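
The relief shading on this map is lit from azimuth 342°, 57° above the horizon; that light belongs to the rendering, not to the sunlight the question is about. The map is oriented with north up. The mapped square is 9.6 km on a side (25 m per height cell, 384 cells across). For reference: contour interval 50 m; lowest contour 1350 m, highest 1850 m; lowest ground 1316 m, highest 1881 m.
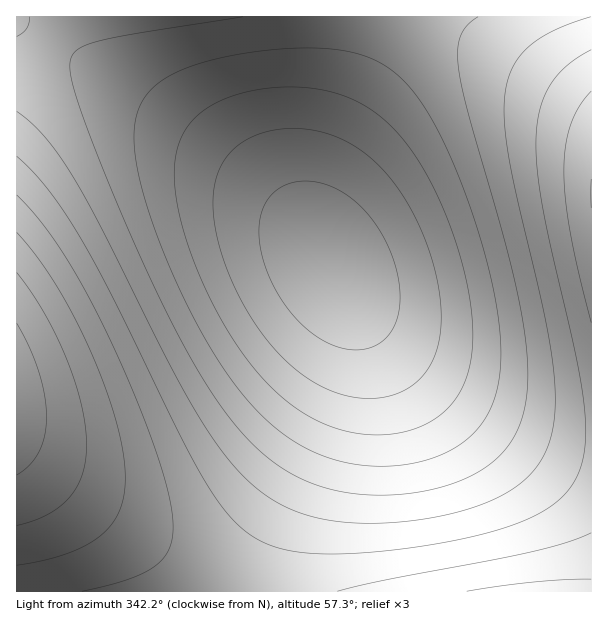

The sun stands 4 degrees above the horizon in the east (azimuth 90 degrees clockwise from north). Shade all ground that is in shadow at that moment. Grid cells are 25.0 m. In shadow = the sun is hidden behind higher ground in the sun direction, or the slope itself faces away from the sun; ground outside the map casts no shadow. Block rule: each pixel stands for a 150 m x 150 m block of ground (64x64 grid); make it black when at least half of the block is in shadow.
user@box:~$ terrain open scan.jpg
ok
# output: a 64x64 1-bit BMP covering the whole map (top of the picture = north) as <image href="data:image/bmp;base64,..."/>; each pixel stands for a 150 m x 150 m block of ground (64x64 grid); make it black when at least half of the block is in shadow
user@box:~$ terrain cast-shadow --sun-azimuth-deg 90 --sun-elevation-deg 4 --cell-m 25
<image width="64" height="64" href="data:image/bmp;base64,Qk0+AgAAAAAAAD4AAAAoAAAAQAAAAEAAAAABAAEAAAAAAAACAAATCwAAEwsAAAIAAAAAAAAA////AAAAAAAAAAAAAAAAAAAAAAAAAAAAAAAAAAAAAAAAAAAAAAAAAAAAAAAAAAAAAAAAAAAAAAAAAAAAAAAAAAAAAAAAAAAAAAAAAAAAAAAAAAAAAAAAAAAAAAAAAAAAAAAAAAAAAAAAAAAAAAAAAAAAAAAAAAAAAAAAAAAAAf8AAAAAAAAf/wAAAAAAAf//AAAAAAAH//8AAAAAAB///wAAAAAAP///AAAAAAD///8AAAAAAf///wAAAAAD////AAAAAA////8AAAAAH////wAAAAA/////AAAAAD////8AAAAAf////wAAAAD/////AAAAAf////8AAAAB/////wAAAAP/////AAAAB/////8AAAAH/////wAAAA//////AAAAD/////8AAAAP/////wAAAB//////AAAAH/////8AAAAf/////wAAAD//////AAAAP/////8AAAA//////wAAAD//////AAAAH/////8AAAAf/////wAAAB//////AAAAD/////8AAAAH/////wAAAAP/////AAAAAf////8AAAAA/////wAAAAA/////AAAAAAf///8AAAAAAH///gAAAAAAA//4AAAAAAAAAAAAAAAAAAAAAAAAAAAAAAAAAAAAAAAAAAAAAAAAAAAAAAAAAAAAAAAAAAAAAAAAAAAAAAAAAAAAAA=="/>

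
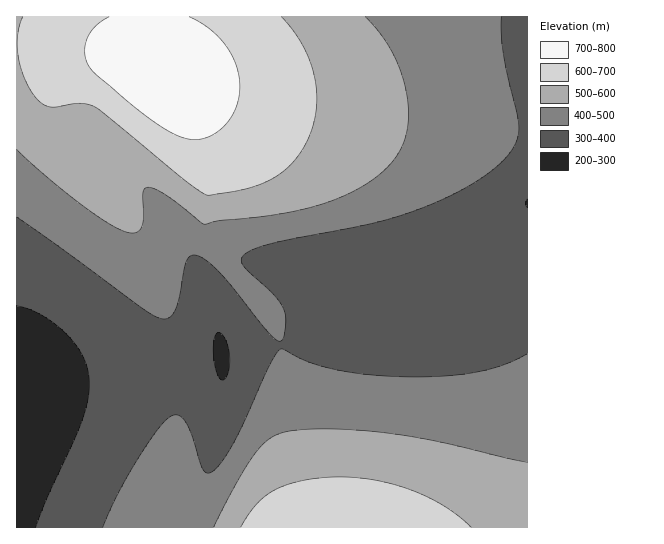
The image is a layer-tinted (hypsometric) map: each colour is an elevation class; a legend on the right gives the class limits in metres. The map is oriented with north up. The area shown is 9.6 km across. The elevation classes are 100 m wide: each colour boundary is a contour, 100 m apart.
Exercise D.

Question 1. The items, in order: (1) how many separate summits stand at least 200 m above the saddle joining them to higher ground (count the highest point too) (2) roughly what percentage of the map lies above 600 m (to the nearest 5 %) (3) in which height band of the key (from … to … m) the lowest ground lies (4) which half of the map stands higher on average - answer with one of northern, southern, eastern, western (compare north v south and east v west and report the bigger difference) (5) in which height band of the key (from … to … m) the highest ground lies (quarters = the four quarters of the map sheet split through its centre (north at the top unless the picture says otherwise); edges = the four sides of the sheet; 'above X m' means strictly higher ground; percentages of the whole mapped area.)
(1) There are 2 summits with 200 m or more of prominence.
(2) Roughly 20 % of the ground is higher than 600 m.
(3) Between 200 and 300 m: that is the band holding the lowest ground.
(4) On average the northern half of the map is the higher ground.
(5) The highest ground lies in the 700–800 m band.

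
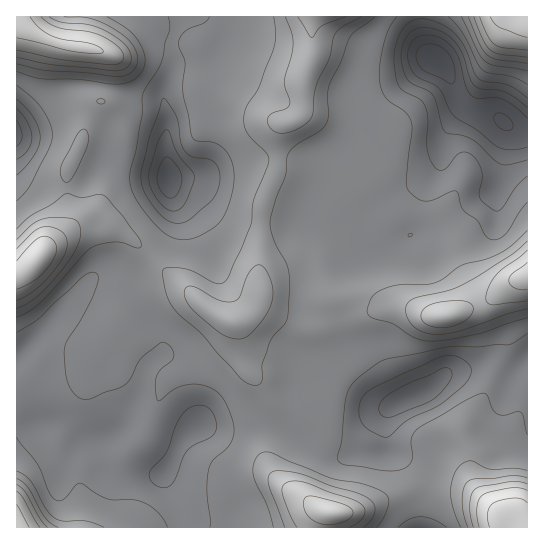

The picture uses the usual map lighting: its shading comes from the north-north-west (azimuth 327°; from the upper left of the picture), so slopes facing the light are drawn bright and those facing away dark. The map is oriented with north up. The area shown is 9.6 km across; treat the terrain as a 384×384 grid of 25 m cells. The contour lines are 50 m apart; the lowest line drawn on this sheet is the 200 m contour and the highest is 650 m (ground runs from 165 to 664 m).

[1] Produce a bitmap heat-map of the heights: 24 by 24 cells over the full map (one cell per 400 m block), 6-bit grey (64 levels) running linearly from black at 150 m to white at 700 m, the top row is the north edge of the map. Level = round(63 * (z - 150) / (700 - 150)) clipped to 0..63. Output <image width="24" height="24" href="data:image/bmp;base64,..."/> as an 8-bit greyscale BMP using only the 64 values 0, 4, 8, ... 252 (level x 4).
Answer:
<image width="24" height="24" href="data:image/bmp;base64,Qk12BgAAAAAAADYEAAAoAAAAGAAAABgAAAABAAgAAAAAAEACAAATCwAAEwsAAAABAAAAAAAAAAAAAAEBAQACAgIAAwMDAAQEBAAFBQUABgYGAAcHBwAICAgACQkJAAoKCgALCwsADAwMAA0NDQAODg4ADw8PABAQEAAREREAEhISABMTEwAUFBQAFRUVABYWFgAXFxcAGBgYABkZGQAaGhoAGxsbABwcHAAdHR0AHh4eAB8fHwAgICAAISEhACIiIgAjIyMAJCQkACUlJQAmJiYAJycnACgoKAApKSkAKioqACsrKwAsLCwALS0tAC4uLgAvLy8AMDAwADExMQAyMjIAMzMzADQ0NAA1NTUANjY2ADc3NwA4ODgAOTk5ADo6OgA7OzsAPDw8AD09PQA+Pj4APz8/AEBAQABBQUEAQkJCAENDQwBEREQARUVFAEZGRgBHR0cASEhIAElJSQBKSkoAS0tLAExMTABNTU0ATk5OAE9PTwBQUFAAUVFRAFJSUgBTU1MAVFRUAFVVVQBWVlYAV1dXAFhYWABZWVkAWlpaAFtbWwBcXFwAXV1dAF5eXgBfX18AYGBgAGFhYQBiYmIAY2NjAGRkZABlZWUAZmZmAGdnZwBoaGgAaWlpAGpqagBra2sAbGxsAG1tbQBubm4Ab29vAHBwcABxcXEAcnJyAHNzcwB0dHQAdXV1AHZ2dgB3d3cAeHh4AHl5eQB6enoAe3t7AHx8fAB9fX0Afn5+AH9/fwCAgIAAgYGBAIKCggCDg4MAhISEAIWFhQCGhoYAh4eHAIiIiACJiYkAioqKAIuLiwCMjIwAjY2NAI6OjgCPj48AkJCQAJGRkQCSkpIAk5OTAJSUlACVlZUAlpaWAJeXlwCYmJgAmZmZAJqamgCbm5sAnJycAJ2dnQCenp4An5+fAKCgoAChoaEAoqKiAKOjowCkpKQApaWlAKampgCnp6cAqKioAKmpqQCqqqoAq6urAKysrACtra0Arq6uAK+vrwCwsLAAsbGxALKysgCzs7MAtLS0ALW1tQC2trYAt7e3ALi4uAC5ubkAurq6ALu7uwC8vLwAvb29AL6+vgC/v78AwMDAAMHBwQDCwsIAw8PDAMTExADFxcUAxsbGAMfHxwDIyMgAycnJAMrKygDLy8sAzMzMAM3NzQDOzs4Az8/PANDQ0ADR0dEA0tLSANPT0wDU1NQA1dXVANbW1gDX19cA2NjYANnZ2QDa2toA29vbANzc3ADd3d0A3t7eAN/f3wDg4OAA4eHhAOLi4gDj4+MA5OTkAOXl5QDm5uYA5+fnAOjo6ADp6ekA6urqAOvr6wDs7OwA7e3tAO7u7gDv7+8A8PDwAPHx8QDy8vIA8/PzAPT09AD19fUA9vb2APf39wD4+PgA+fn5APr6+gD7+/sA/Pz8AP39/QD+/v4A////ANychIR8eHRscHR4gKTI2MyohHR0hMTo7Lh8dHRwcGhkcHR4iLTIxLSciHx8kLzY3IhwcHBsaFxcbHR8lKigjIB8eHh8iJiYnHRwbGhobGRYZHB8iIR8eHBoYHB4gIh8eGxoaGRkbHBcVGB0eHh4eHBcWGx4gIB4dGxobGxsbHBkWGR4fHx4eHBQQExgdHh0cGxscHR0cHBwcHSAhHx4eHRgTDw8VGxwbGhsdHR0dHB0eICMiIB4eHh0bGBQTGBsaGRsdHh4dHR0fJCYkIB8fHh4eHx8dHR0bHRscHR4eHR8kKisnIyEhICEiJy0tKCQhKB8cHR4eHyQpKSkpJCEiIiIkKS0vLS0sNCofHR0eISUmIycpJCEhICAhIiMmKS80NjUoHx4gIiEfHyQnIyAfHh4eHh8hIiYvLjQsJSMiIB0dHiEkIR8eHh0dHR4fHh0jIygoJiQhGxUYHCAjIB4eHh4eHR4eHBkdHSEjIyEdEg0UGR8jIR4eHh4dHRwdGRUZGiAiIB8bDgoSFx4iIh8eHh4eHBkaGRMVEx0iIR4cERAYGh8iIyAeHh4eHBYWFg8ODxsgIh8eFRUdHiElKCUhHh4eHBURDggHFR0gIiEeGBgeHyEmKCkkHx4dGxQLCQcLHR8gIiIfGhoeHyAjJyokHx4bFQ8IDhEWJikrLS4oHhwdHh8iJysnIB4ZDAQGFyAjNTg5OTUpHh0dHR4gJSwqIh4aCwUNITAzOjUxLyggHhwdHR4gJS0tJyEdFRMaKzg6A=="/>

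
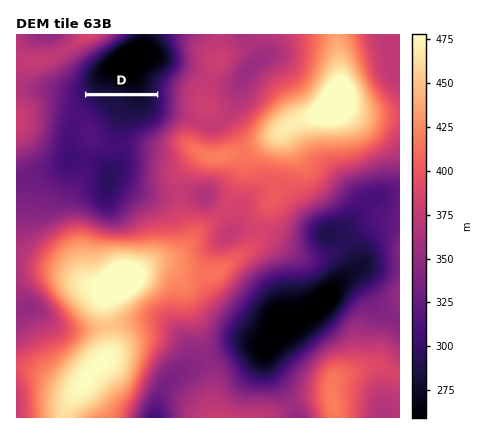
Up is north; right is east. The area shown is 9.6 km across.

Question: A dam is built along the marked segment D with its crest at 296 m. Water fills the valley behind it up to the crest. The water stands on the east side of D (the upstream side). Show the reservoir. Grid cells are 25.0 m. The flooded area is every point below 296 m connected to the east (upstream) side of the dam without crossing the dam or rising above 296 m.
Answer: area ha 92.1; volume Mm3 6.8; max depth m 19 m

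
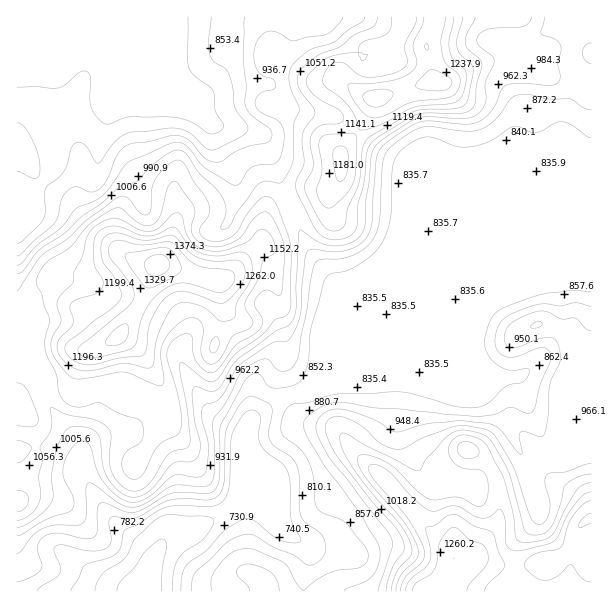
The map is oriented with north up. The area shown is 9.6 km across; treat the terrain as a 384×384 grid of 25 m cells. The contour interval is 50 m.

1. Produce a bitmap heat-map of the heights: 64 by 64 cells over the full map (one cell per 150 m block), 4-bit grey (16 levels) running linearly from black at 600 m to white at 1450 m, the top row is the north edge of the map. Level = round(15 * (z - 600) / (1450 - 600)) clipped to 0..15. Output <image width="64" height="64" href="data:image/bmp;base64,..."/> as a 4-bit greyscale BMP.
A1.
<image width="64" height="64" href="data:image/bmp;base64,Qk12CAAAAAAAAHYAAAAoAAAAQAAAAEAAAAABAAQAAAAAAAAIAAATCwAAEwsAABAAAAAAAAAAAAAAABEREQAiIiIAMzMzAERERABVVVUAZmZmAHd3dwCIiIgAmZmZAKqqqgC7u7sAzMzMAN3d3QDu7u4A////AERDMzIiERABEjREVVVWZVRFVVVWaJvMzMy7uqqqqqqrVEQzMiIREAESM0RVVWZVVERVVVVnmrzMzMu7qqu7urtVREMzIiERERIzRFVVVVVEREREVWeJq7zMzLu6u7u7u1VUQzMzIhERESM0RVVVVEQzRERFVniavMzMu6q7u7u7VUQzMzMzIRERIiNERVREMzNEREVWd5q8zMy7qqq7u7tlREREREMhERESIjRERDMzM0RERVZ4mrzMy7qpmZqru2ZVRFVUQyIRERESIzMzMiMzRERVZniqu8y7uqmIiau7d2ZVVVQzMyERERIiMzIiM0RERVZniau7u7qqqYd4m7uId2ZlVEREMiIiIiIiIiIzRERVVniaqqq6qqqph3eau5mHdmZURVVUMzMzIiIiIjREVVVniaqqmqqZmph3d4mrmYd3ZVVWd2VEREQyIiIiNERVVmeaqpmZmZiZmHd3iaqZh3ZlVWeIh2VVVUMiIiIzRVVWeKqpmIiIiJmYd3eImYiHdmVWeJmIdmZmQyIiIjRFVWeJqqmIiIiImZd3d4iIiId2ZmeJmZh3Z2ZTIiIiNEVWeJqqmIiIiZmZh2Z3d3iIiHZmZ4mZmYd3dlMiIiM0RWd4mZmIiIiZmZmHZnZnd4iIdmZniZmZiIh2UyIiM0RVZ4iYiHeIiJqqmHZmZmZ3iIh3ZmeImZmYiHZTIiNERVZ4iIh3d3eImqmHZmZmZ3eIiHd3d4iZmZmYdlMiI0RVVniId3Zmd3eJmIdmZmZ3d5mYh3d4iJmZmZhmVDIjRFVmeId3ZmZmZ3d3ZmZmZnZmmZiIiIiZmZmZl2ZUMiNEVVZ3d2ZmZmZmZlVVZlVmZmapmIiZmZmZmZmXZmVDM0RFVWZmVVVVVVVURFVVVWZmZpmIiZmZmZmZmYd2ZUQ0REREVVVVVVVURERERVVVZnZmmYiZmZmZmZqph3d2VEREREREREREREREREREVVVmd2aYiJmqmZmaqqmHiIdURFVURERERERERERERERERVZ3ZoiImqqqqqqqqYiJl2VVVVVERERERERERERERERFVnd2iImrvMy7u7qYiJqYdlVWZURERERERERERERFVVVVZ3aIiavM3czMupiJqqmHZmZlREREREREREREREVmVVVnd4iJq8zd3dzLmYmquph3ZmVEREREREREREREVWZmZmd3iImrvM3d3MupmZq6qZh3ZVRERERERERERERVZ3dmZ3aIiaq7zN3dy6qZqqqqmYd2VEREREREREREREVnd3dmZoiJmru8zd3Luqqqu6qZiHZURERERERERERERVZndmZmiImqu7u8zcy7qqu7upiIhlREREREREREREREVVZmZmWImaq7u7vN3Lu7vMy6mJmHVURERERERERERERERVVVVYiZmqqru83dzMzMzMqZmYdVREREREREREREREREREREiJmaqqu8ze7dzd3dy6mZh1VERERERERERERERERERER4mZqqq7zd7u7d3d3LqpmHZVRERERERERERERERERERGeJmaqrzd7v7tzMzMuqmYdlVVVEREREREREREREREREVniZmqzN3e7tzLqru6qph2ZmZVRERERERERERERERERVZ4iarM3czd3KmZmqqqmHZ3d2ZUREREREREREREREREVWeImrzMu7vLmIeImqqYd4iIh2VERERERERERERERERFVneKq7qpmrqYd3iZqYd3iZmHZURERERERERERERERERVZ3iaqYiZqpiHd4mZh3iZmYdlRERERERERERERERERFVmd4mYiImZmId3iJiHeJqph2VUREREREREREREREREVWZmeIiIiZmYh3d4iHeJqqmXZVRERERERERERERERERFVVVneHiJmYiHdneId4mqqphlVEREREREREREREREREVVVVZ3d4mZiHdmZ3d3iaqqqHVURERERERERERERERERFVVVWd3iJiHZmZmd3eJmruodVRERERERERERERERVRERVVVZmd4iHZlZmZmZ4iau6l2VERERERERERERERFVERFVEVWZnd3dVVWZmZniJq7qXZUREREREREREREREVURERERFVmZndlRFVVVmeJqruphlVERERERERERERERURERERERVVVZVRERFVVZ4maqqmYdlVEVVVVRERERERFRERERERERERERDNERVVniJmZqqmHZVVVZlVURFRERFREREREQ0REREQzNERVZmd4iZmqqqmHd3d3ZlVVVVRVVEREREQzMzMzMzM0RFZnd3iImau7uqmZmYh2ZVVVVVVUREREQzMzMzMzMzRFVnd3eJmau8y7u6qqmIdlVVVVVWRERERDMzMzMzMzNEVWZmeJmaq7zMu7u7uph2ZlVmZWYzMzREMzMzMzMzNERVZmZ4maqru7u7vMy6mHZmZmZmZjMzM0QzMzMzMzRERFVmZ3iZqqqpmqu7y7qYd2d3d2ZmMzMzMzMzMzMzNERFVWd3eImaqZmZmru7qph3d3d2ZmYzMzMzMzMzMzM0RFVVZ3d3eJmZmZmau7upiHd3d3dmZjMzMzMzMzMzMzREVVVnd2d3eImZmZq7upiHdmZ3d2ZmMzMzMzMzMzMzNERVVWZmZmZniJmZmru6mId2ZmZmZmYzMzMzMzMzMzM0RFVVZmZmZmZ3iImZq7uph3d3dmZmZjMzMzMzMzMzMzREVVVmZmZmZmd4iZmru6mIiIh3ZmZm"/>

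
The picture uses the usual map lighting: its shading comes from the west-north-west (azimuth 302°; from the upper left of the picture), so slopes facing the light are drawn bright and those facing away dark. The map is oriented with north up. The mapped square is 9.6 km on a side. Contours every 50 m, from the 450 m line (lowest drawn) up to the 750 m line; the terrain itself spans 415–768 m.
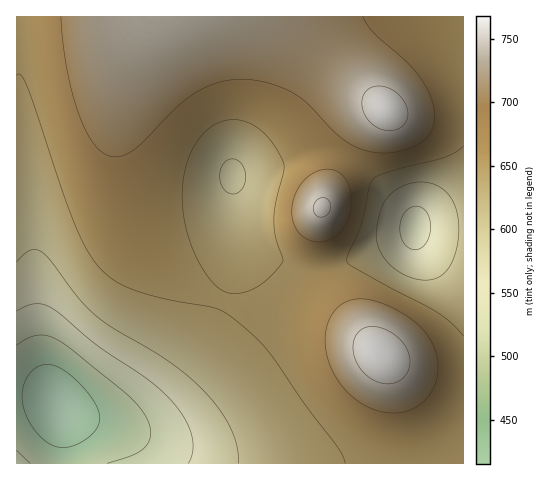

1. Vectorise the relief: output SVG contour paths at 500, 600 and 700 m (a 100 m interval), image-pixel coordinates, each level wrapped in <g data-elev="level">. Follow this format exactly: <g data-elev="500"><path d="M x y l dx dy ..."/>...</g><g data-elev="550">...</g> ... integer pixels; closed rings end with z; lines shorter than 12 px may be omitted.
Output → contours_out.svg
<g data-elev="500"><path d="M30 463l-13-13"/><path d="M17 345l10-6 9-4 10 0 10 4 15 10 49 40 21 20 6 9 3 9 1 8-3 9-5 5-8 5-28 9"/></g><g data-elev="600"><path d="M417 279l-17-6-13-11-8-14-3-16 5-23 8-13 8-7 8-4 9-3 10 0 15 4 12 11 6 17 2 21-5 22-9 15-6 5-6 2z"/><path d="M17 262l14-12 4-1 6 2 11 11 27 37 17 17 17 12 52 31 29 23 20 21 14 21 9 21 1 18"/><path d="M232 194l-4-1-5-5-3-12 3-12 5-4 4-1 5 1 5 4 4 12-1 7-3 6-5 4z"/></g><g data-elev="700"><path d="M383 412l13 1 11-2 11-5 9-8 6-9 4-12 1-12-2-12-4-11-7-10-10-10-11-8-15-8-15-5-13-2-11 1-13 8-9 14-3 18 3 20 9 18 12 16 16 12z"/><path d="M315 242l12-1 10-6 8-10 5-12 1-14-2-14-7-10-9-5-13 0-12 6-9 11-6 14-1 14 4 13 8 9z"/><path d="M61 17l6 54 7 27 7 21 8 17 8 12 9 7 10 2 10-3 11-6 38-39 20-16 21-10 22-4 14 1 14 2 27 11 15 11 32 33 10 7 11 5 14 3 14 1 15-3 13-5 10-8 6-12 1-14-4-16-7-13-9-12-40-37-11-16"/></g>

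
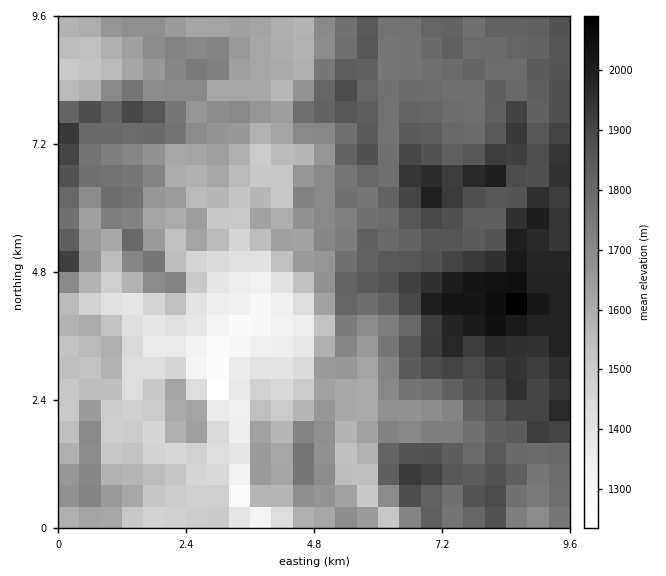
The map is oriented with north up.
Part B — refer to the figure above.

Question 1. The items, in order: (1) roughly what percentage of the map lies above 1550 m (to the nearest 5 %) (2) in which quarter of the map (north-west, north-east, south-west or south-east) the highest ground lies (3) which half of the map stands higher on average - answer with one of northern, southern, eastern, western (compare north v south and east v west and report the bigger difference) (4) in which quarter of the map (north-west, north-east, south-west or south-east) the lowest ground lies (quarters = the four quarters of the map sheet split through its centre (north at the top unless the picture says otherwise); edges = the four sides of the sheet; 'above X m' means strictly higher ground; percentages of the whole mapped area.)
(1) About 80 % of the map lies above 1550 m.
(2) Look to the south-east quarter for the highest ground.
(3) The eastern half stands higher on average than the western half.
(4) The lowest point lies in the south-west quarter of the map.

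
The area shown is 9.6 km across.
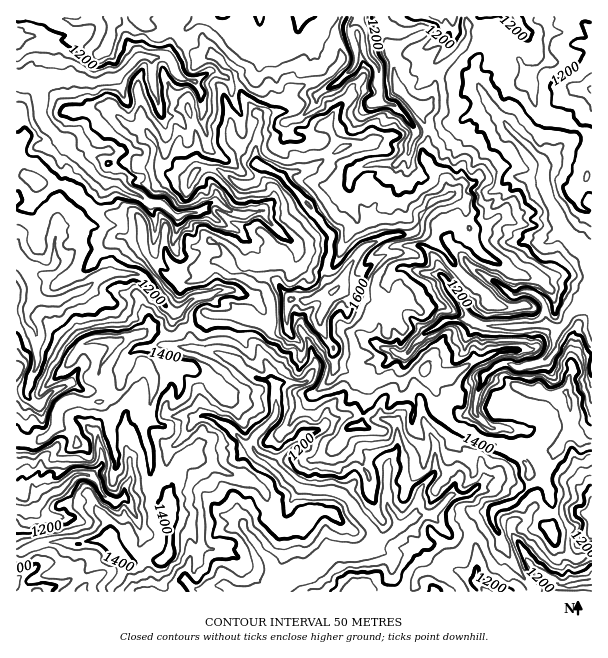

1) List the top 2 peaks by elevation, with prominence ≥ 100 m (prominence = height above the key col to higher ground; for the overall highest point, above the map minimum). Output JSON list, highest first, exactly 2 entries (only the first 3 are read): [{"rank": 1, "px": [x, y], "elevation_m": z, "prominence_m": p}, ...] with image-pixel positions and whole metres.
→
[{"rank": 1, "px": [333, 291], "elevation_m": 1758, "prominence_m": 687}, {"rank": 2, "px": [117, 341], "elevation_m": 1518, "prominence_m": 147}]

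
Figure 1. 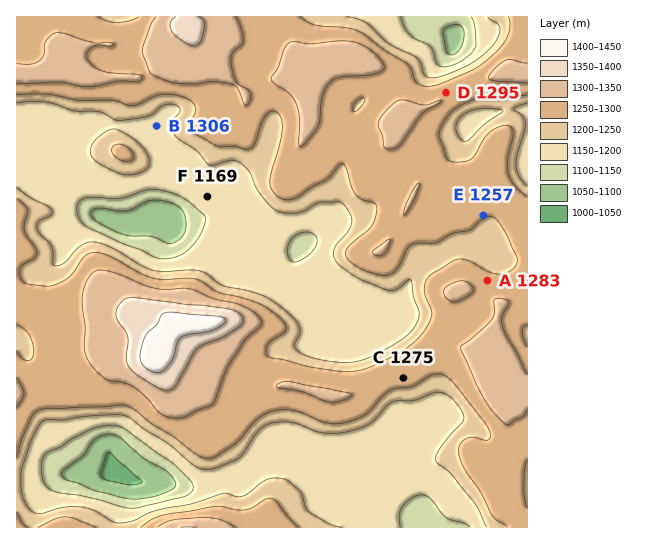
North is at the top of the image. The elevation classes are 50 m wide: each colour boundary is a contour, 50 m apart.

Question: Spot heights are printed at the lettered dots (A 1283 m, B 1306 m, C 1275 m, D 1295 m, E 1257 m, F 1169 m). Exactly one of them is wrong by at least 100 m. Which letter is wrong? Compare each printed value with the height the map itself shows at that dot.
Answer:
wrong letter B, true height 1181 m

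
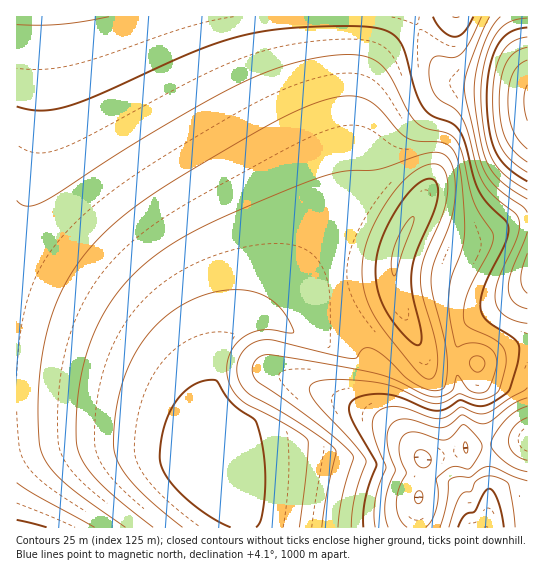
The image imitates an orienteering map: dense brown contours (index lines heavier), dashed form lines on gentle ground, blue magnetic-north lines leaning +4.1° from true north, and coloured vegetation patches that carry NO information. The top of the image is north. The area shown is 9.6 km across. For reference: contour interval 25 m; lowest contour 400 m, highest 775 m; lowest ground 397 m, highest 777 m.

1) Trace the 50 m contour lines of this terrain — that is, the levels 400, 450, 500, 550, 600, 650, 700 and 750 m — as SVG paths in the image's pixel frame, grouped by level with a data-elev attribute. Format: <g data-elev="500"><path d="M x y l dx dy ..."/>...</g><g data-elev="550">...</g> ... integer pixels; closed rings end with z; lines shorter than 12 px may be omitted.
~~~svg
<g data-elev="400"><path d="M527 121l-3-20 1-9 2-7"/></g><g data-elev="450"><path d="M527 162l-13-11-8-12-5-17-2-21 2-22 5-16 9-10 12-6"/></g><g data-elev="500"><path d="M527 181l-20-14-12-16-6-21-2-32 3-31 8-22 5-8 7-5 8-3 9-2"/></g><g data-elev="550"><path d="M407 527l-8-9-3-12 2-16 8-17-7-20 0-8 3-7 4-4 8-2 25 8 7 0 7-4 9-11 3 0 15 16 2 5-1 4-11 18-19-1-14 11 1 16-1 12-4 12-7 9"/><path d="M527 472l-11-3-10-6-11-10-4-8 4-11 11-15 10-8 11-5"/><path d="M527 293l-5-6-1-9 2-11 4-14"/><path d="M527 199l-24-16-13-14-7-19-7-35-2-26 4-24 10-31 6-10 6-7"/></g><g data-elev="600"><path d="M375 527l-1-13 1-15 11-32-9-22-4-15 0-11 5-8 8-4 12 0 11 2 21 8 9 2 8-3 12-8 3-1 13 6 8 1 10-4 34-22"/><path d="M515 527l-3-24-4-20-9-5-10-2-11 4-4 3-3 8-6 1-4 3-6 11-6 21"/><path d="M527 323l-13-3-10-5-6-7-3-9 1-9 2-11 20-45 2-9-2-7-3-5-21-17-9-11-7-15-9-35-6-15-8-11-19-12-4-8-3-10 0-13 4-8 5-2 16 1 7-3 9-13 11-24"/><path d="M109 17l-48 7-44 1"/></g><g data-elev="650"><path d="M351 527l4-30 11-36-13-19-39-41-4-10 1-6 6-3 10-2 35 1 29 5 32 14 10 3 10-1 16-8 15 5 8 0 9-3 7-5 8-29-1-11-5-8-10-6-21-10-5-6 0-12 3-15 23-44 3-13-1-6-13-18-6-12-13-54-5-8-5-4-24-7-11-7-8-11-17-33-8-11-7-5-9-4-23-2-34 4-38 11-37 17-50 27-59 35-80 52-10 4-8 1-5-1-5-5"/><path d="M17 483l19 12 59 32"/></g><g data-elev="700"><path d="M322 527l3-26 11-47 0-4-9-8-24-16-56-33-5-7-4-8-1-9 1-8 4-8 6-7 7-4 10-2 10 1 76 17 5 0 6-8 7-2 13 6 23 23 11 8 15 5 7 0 5-2 4-13 0-21-3-17-11-43-2-16 3-16 17-44 3-15 1-16-1-13-3-11-4-6-6-4-8-1-10 2-45 15-31 2-18 4-30 10-60 25-42 20-32 19-27 21-21 23-19 31-13 37-8 41 0 43 6 17 13 17 22 20 35 28"/><path d="M475 371l5 0 4-5 0-5-5-5-6 1-3 4 0 5z"/></g><g data-elev="750"><path d="M256 527l4-5 2-7 3-33-2-31-6-26-3-6-15-9-8-8-14-21-11-1-9 3-10 6-8 8-6 10-10 24-3 16 0 14 7 16 16 18 23 19 25 13"/><path d="M415 345l3 0 3-2 1-8-10-42 0-20 4-20 17-38 4-16 0-14-3-5-4-1-7 1-8 6-18 23-15 29-6 25 1 23 6 20 15 22 11 12z"/></g>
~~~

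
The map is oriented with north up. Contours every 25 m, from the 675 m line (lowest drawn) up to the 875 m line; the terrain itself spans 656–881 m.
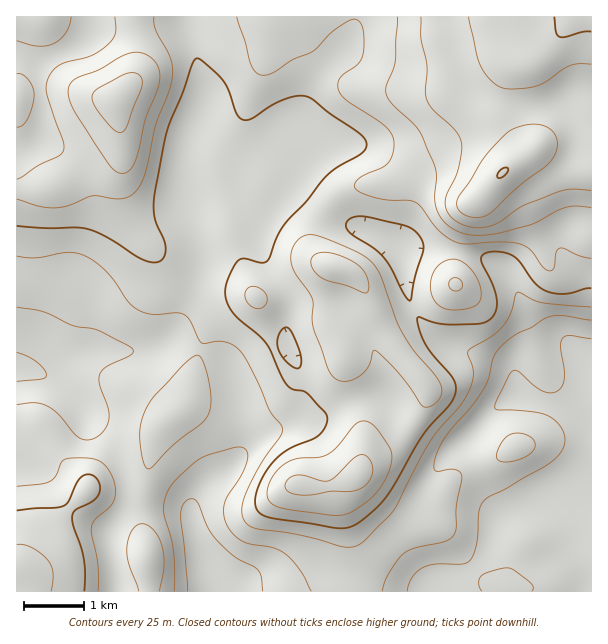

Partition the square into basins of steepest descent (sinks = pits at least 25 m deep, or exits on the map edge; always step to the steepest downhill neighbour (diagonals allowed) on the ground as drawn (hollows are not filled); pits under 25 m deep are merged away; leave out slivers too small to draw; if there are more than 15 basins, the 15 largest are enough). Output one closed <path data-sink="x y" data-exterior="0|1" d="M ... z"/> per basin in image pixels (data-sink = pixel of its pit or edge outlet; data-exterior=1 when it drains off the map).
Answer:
<path data-sink="587 591" data-exterior="1" d="M591 16l-575 1 0 172 26-1 21-6 47-32 8-9 2-11 2 13 0 54 4 12 14 27 17 19 19 17 21 8 43 9 16 8-23 10-15 11-8 9-11 24-6 21-3 23-4 10 11 1 22 8 35-2 13-4 15-10 10-11 1-8 9 1 18-4 16-9 8-9 2 2 3 23 11 30 4 25-3 32-7 8-9 4-5 9 3 18 13 46 1 37 235-1z"/><path data-sink="17 369" data-exterior="1" d="M120 130l-2 11-8 9-47 32-21 6-26 3 0 375 4 0 6 10 3 16 121-1-2-28-8-38 0-22 16-66 4-9 19-16 9-13 11-48 11-24 8-9 15-11 23-10-16-8-43-9-21-8-19-17-17-19-14-27-4-12 0-54z"/><path data-sink="216 591" data-exterior="1" d="M344 358l-8 9-16 9-26 4-5 12-13 11-9 5-22 6-26 0-22-8-12 0-25 22-9 24-11 51 0 22 6 27 4 40 206-1 0-36-13-46-3-18 2-5 12-8 7-8 3-32-4-25-8-20-6-33z"/>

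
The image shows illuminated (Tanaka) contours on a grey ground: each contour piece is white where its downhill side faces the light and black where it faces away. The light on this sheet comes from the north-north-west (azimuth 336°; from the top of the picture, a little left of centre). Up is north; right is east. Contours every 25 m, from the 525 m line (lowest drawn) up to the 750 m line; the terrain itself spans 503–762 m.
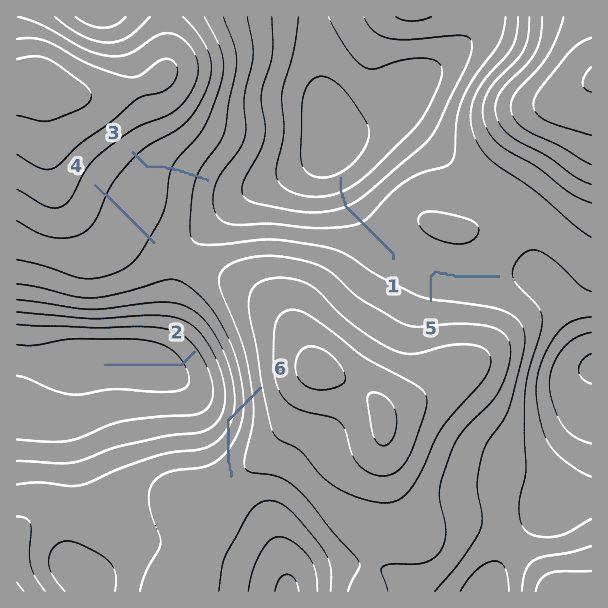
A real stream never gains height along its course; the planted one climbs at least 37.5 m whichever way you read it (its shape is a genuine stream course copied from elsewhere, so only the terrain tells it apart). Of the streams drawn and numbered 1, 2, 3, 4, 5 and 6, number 6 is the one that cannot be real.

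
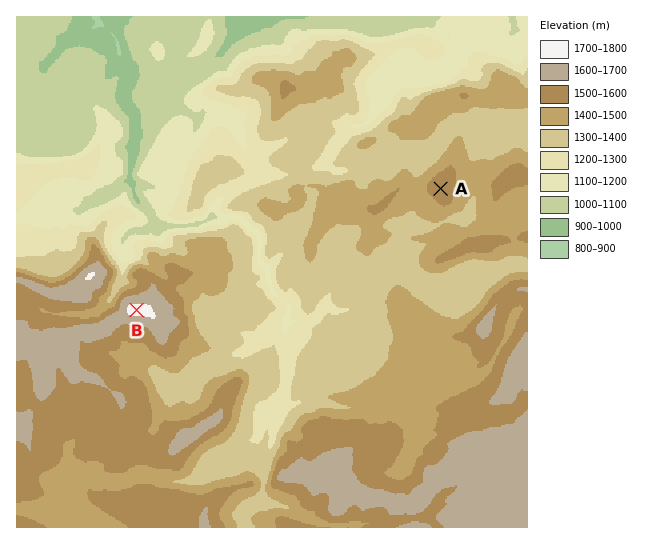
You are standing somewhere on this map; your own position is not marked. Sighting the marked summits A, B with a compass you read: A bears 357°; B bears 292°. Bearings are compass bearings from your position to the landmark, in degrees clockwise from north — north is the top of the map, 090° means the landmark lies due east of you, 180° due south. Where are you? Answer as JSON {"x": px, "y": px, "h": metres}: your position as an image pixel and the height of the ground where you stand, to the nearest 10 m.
{"x": 454, "y": 438, "h": 1600}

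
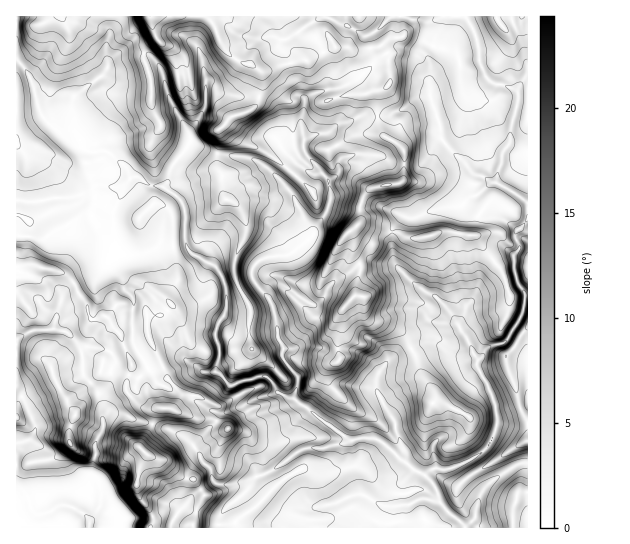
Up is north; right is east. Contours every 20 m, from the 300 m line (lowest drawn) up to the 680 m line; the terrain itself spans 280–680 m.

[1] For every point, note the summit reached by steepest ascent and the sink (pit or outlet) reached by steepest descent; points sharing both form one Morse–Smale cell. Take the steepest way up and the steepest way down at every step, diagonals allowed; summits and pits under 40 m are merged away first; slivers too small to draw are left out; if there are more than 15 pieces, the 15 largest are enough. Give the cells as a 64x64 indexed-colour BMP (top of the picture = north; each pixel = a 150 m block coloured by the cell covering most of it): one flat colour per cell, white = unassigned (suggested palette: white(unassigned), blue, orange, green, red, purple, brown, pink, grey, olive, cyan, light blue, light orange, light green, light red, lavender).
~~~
<image width="64" height="64" href="data:image/bmp;base64,Qk12CAAAAAAAAHYAAAAoAAAAQAAAAEAAAAABAAQAAAAAAAAIAAATCwAAEwsAABAAAAAAAAAA////ALR3HwAOf/8ALKAsACgn1gC9Z5QAS1aMAMJ34wB/f38AIr28AM++FwDox64AeLv/AIrfmACWmP8A1bDFAEzMzMzFVVVVUiIiIiERERERERERERERERERERGLu7u7RMzMzMRVVVVSIiIiIhERERERERERERERERERGIu7u7tEREzERFVVVVIiIiIiERERERERERERERERERGIiLu7u0RERERERVVVIiIiIiIhERERERERERERERERGIiIu7u7RERERERFVVIiIiIiIiIhEREREREREREREREYiIi7u7tERERERFVVUiIiIiIiIiEREREREREREREREYiIiIu7u0REREREVVVSIiIiIiIiIhEREREREREREREYiIiIiLu7RERERERVVVUiIiIiIiIiIhERERERERERF3d3iIiIiLtERERERFVVVSIiIiIiIiIiIhERERERERF3d3d3eIiIiEREREREVVVVIiIiIiIiIiIiIREREREREXd3d3d3iIiIRERERERVVVUiIiIiIiIiIiIiIiIRERERd3d3d3d4iIj/RERERFVVVSIiKZIiIiIiIiIiIiERERF3d3d3d3eIiP9ERERERVVVUpmZmSIiIiIiIiIiERERF3d3d3d3d4iI/0RERERFVV7pmZmZkiIiIiIiIhEREREXd3d3d3d3iIj/REREREXu7umZmZmSIiIiIiIhERERERd3d3d3d3eIiPRERERERV7pmZmZkiIiIiIiIhERERERd3d3d3d3d4iI9ERERERVVZmZmZmSIiIREiIRERERERd3d3d3d3d3iIhERERERFVVKZmZmZIiIRERERERERERF3d3d3d3d3iIiERERERFVVUpkiKZkiIREREREREREREXd3d3d3d3eIiIRERERFVVVSKSIiKSIRERERERERERERd3d3d3d3eIiIhEREREVVVVIiIiIiIhERERERERERERFnd3d3d3d4iIiERERERVVVUiIiIiIiERERERERERERZmZnd3d3dxiIiIRERERFVVVSIiIiIiIRERERFhEWZmZmZmZnd2ZmEYiIhERERFVVVSIiIiIiIhERERFmZmZmZmZmZmZmZmEREYiFVERFVVVVIiIiIiIiEREREWZmZmZmZmZmZmZmYRERGIVVVVVVVVIiIiIiIiIRERERZmZmZmZmZmZmZmYRERERhVVVVVUiIiIiIiIiIiERERZmZmZmZmZmZmZmZhERERGFVVVVVSIiIiIiIiIiIRERFmZmZmZmZmZmZmZhEREREYVVVVVSIiIiIiIiIiIhEREWZmM2ZmZmZmZmZhERERERFVVVVVIiIiIiIiIiIiERETZmMzNmZmZmZmYRERERERHVVVVVIiIiIiIiIiIiIRETMzMzM2ZmZmZmYREREREREdVVVVIiIiIiIiIiIiIhERMzMzMzM2ZmZmYRERERERER1VUiIiIiIiIiIiIiIhEREzMzMzMzNmZmYRERERERER3SIiIiIiIiIiIiIiIRERERMzMzMzMzMzMRERERERERHdIiIiIiIiIREiIiIRERERERETMzMzMzMxERERERERER0iIiIiIiIREREREREREREREREzMzMzMzERERERERERHSIiIiIiIhERERERERERERERERMzMzMzMREREREREREdIiIiIiIiEREREREREREREREREzMzMzMxERERERERER0iIiIiIiIRERERERERERERERERMzMzMzMRERERERERESIiIiIiIhERERERERERERERERETMzMzMzMzERERERERIiIiIiIiIRERERERERERERERERMzMzMzMzMzMxERERERERERIiIhEREREREREREREREREzMzMzMzMzMzMRERERERERERIiERERERERERERERERETMzMzMzMzMzMzMRERERERERERERERERERERERERERERMzMzMzMzMzMzMxERERERERERERERERERERERERERERETMzMzMzMzMzMRERERERERERERERERERERERERERERERMzMzMzMzMzMRERERERERERERERERERERERERERERERETMzMzMzMzMRERERERERERERERERERERERERERERERETMzMzMzMzMRERERERERERERERERERERERERERERERERMzMzMzMzMRERERERERERERERERERERERERERERERERMzMzMzMzMxERERERERERERERERERERERERERERERERETMzMzMzMzERERERERERERERERERERERERERERERERERERERMzMzMRERERERERERERERERERERERERERERERERERERERMzMRERERERERERERERERERERERERERERERERERERERERMxERERERERERERERERERERERERERERERERERERERERERERERERERERERERERERERERERERERERERERERERERERERERERqqERERERERERERERERERERERERERERERERERERERERqqqhERERERERERERERERERERERERERERERERERERERqqqqERERERERERERERERERERERERERERERERERERERGqqqoREREREREREREREREREREREREREREREREREREREaqqqhERERERERERERERERERERERERERERERERERERERqqqqERERERERERERERERERERERERERERERERERERERqqqqoRERERERERERERERERERERERERERERERERERERGqqqqhERERERERERERERERERERERERERERERERERERGqqqqq"/>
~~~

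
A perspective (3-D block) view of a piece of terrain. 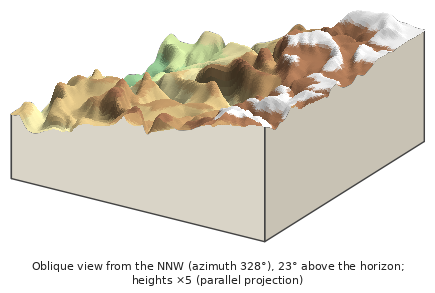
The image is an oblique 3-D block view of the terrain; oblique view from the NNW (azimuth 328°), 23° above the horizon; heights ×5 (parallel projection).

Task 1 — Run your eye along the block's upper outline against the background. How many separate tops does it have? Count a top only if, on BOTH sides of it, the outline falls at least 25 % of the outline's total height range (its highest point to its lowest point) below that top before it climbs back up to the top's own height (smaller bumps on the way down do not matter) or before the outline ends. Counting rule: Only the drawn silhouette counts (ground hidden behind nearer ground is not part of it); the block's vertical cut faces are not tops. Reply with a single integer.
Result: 0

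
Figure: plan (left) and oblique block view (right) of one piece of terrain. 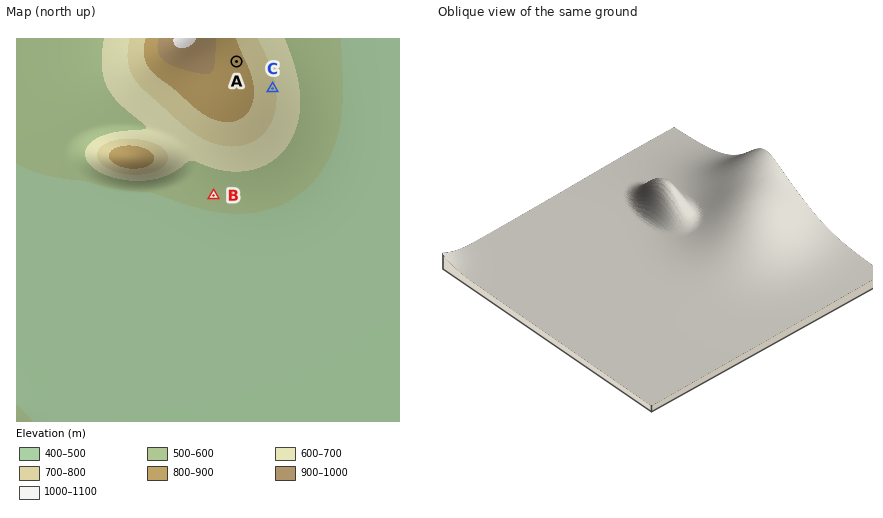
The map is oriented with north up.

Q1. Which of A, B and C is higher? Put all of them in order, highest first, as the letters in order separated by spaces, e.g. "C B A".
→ A C B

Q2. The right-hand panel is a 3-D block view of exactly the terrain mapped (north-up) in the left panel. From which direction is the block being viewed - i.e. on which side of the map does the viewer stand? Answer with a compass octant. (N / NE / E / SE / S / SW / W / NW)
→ SE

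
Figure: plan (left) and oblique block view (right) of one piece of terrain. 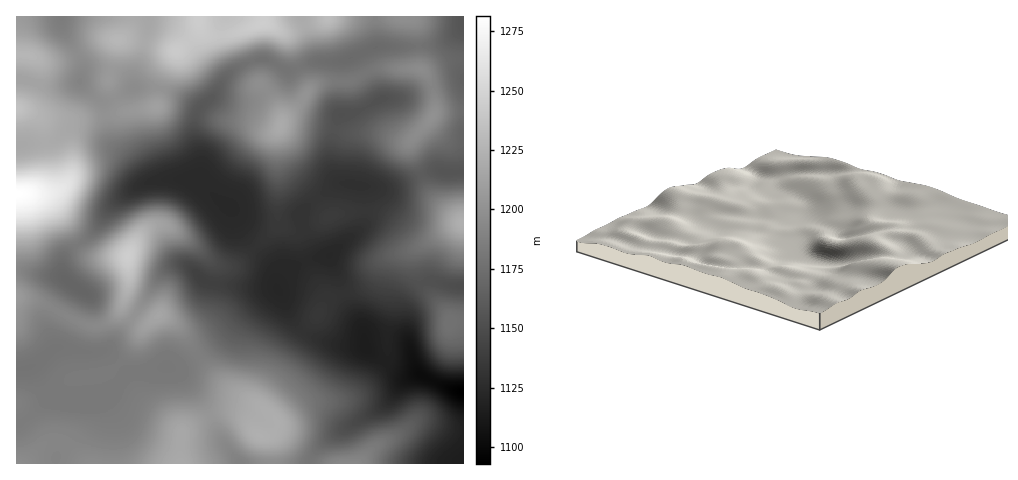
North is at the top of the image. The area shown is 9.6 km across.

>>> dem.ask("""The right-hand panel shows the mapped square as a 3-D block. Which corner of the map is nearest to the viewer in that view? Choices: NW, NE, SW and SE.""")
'NW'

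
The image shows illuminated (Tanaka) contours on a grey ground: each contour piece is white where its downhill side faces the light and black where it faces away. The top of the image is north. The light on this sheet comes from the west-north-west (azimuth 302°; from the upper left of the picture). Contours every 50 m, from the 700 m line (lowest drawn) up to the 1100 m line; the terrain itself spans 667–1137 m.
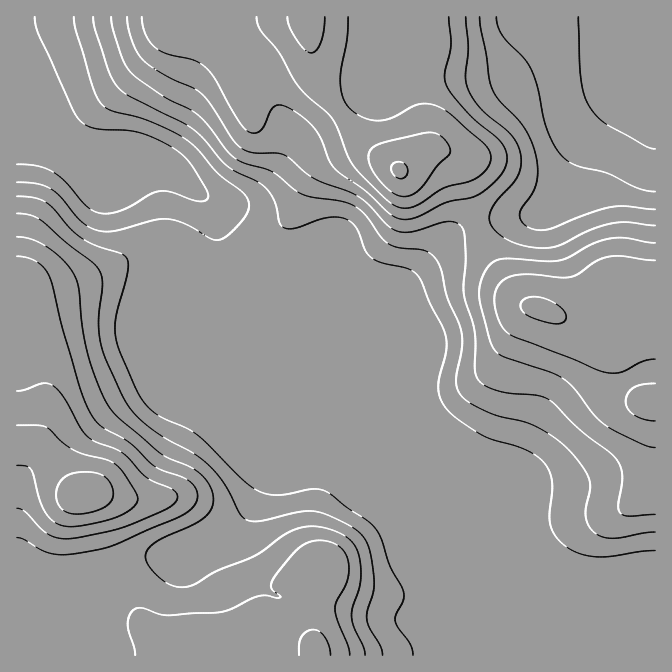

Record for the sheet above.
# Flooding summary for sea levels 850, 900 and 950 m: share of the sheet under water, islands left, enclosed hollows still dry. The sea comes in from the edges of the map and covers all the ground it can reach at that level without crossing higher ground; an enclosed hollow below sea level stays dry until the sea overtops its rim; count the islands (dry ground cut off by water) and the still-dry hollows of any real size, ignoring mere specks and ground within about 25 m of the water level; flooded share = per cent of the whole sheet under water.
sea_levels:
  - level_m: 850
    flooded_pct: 52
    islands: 0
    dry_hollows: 0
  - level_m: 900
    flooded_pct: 61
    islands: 0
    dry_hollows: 0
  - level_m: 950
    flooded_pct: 74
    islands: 0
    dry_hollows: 0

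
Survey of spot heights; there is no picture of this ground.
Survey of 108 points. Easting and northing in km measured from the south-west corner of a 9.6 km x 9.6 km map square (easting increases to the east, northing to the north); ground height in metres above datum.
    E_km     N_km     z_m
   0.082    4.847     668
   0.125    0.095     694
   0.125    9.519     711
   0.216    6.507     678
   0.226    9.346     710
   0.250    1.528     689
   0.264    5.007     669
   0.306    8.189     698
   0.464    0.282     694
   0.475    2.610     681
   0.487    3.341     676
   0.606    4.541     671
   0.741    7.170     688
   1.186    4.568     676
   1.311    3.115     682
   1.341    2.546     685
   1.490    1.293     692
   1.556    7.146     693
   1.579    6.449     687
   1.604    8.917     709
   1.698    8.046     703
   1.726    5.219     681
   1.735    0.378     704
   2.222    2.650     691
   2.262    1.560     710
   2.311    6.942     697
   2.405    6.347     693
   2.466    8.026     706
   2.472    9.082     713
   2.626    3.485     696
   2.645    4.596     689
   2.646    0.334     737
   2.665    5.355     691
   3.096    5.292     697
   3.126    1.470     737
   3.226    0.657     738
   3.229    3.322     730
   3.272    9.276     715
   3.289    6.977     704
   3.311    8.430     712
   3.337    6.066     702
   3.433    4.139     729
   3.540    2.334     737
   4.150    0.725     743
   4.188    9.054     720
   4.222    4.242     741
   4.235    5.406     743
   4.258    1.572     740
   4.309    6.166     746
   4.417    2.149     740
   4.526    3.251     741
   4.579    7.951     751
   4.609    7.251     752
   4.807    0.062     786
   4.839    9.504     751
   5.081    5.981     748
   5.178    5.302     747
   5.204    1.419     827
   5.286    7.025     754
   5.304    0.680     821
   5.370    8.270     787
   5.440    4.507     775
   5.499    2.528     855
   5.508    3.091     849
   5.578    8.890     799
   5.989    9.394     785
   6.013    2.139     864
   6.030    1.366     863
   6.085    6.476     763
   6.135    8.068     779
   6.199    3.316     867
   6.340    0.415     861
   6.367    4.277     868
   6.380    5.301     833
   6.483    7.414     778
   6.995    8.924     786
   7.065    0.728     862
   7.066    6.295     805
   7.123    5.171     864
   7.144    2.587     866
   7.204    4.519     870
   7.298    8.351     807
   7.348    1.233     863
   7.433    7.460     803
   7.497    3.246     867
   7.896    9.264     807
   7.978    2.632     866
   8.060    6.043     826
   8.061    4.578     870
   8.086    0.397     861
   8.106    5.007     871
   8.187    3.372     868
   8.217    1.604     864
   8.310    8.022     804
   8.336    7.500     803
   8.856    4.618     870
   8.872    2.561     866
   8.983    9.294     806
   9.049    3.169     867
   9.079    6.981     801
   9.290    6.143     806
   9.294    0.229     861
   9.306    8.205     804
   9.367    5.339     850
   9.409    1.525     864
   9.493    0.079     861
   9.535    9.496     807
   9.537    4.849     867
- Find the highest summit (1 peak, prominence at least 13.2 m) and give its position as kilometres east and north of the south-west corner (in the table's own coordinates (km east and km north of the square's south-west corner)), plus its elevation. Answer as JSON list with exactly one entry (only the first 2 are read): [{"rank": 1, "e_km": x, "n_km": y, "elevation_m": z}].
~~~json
[{"rank": 1, "e_km": 8.16, "n_km": 5.06, "elevation_m": 871}]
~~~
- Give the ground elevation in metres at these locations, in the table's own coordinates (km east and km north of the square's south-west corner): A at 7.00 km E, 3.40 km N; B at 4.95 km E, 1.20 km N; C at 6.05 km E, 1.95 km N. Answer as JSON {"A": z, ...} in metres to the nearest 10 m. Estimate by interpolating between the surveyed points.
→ {"A": 870, "B": 800, "C": 860}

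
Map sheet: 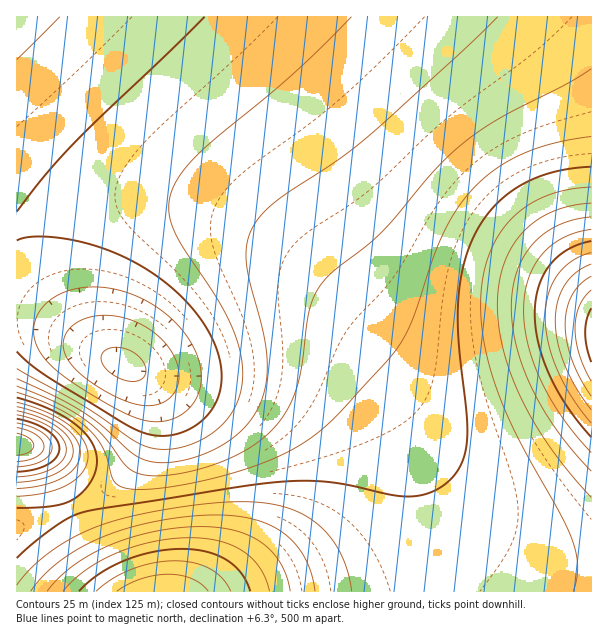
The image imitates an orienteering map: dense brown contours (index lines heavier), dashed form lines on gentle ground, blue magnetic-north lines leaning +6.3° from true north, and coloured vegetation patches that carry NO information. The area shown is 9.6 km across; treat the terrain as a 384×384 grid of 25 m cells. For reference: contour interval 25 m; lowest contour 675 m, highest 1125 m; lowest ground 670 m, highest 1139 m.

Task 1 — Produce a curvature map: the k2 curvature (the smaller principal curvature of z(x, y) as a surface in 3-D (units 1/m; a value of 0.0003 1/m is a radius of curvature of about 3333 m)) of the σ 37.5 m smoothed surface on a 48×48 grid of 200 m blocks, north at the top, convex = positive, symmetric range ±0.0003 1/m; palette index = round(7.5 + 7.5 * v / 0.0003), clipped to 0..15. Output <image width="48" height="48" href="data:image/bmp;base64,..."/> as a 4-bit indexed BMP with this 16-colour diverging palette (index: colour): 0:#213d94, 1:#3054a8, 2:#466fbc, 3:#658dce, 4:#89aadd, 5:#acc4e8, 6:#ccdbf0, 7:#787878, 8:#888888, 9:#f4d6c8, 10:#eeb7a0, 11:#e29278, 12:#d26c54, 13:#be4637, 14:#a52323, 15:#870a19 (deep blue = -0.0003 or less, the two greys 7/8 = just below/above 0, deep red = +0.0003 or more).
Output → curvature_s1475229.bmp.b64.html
<image width="48" height="48" href="data:image/bmp;base64,Qk32BAAAAAAAAHYAAAAoAAAAMAAAADAAAAABAAQAAAAAAIAEAAATCwAAEwsAABAAAAAAAAAAlD0hAKhUMAC8b0YAzo1lAN2qiQDoxKwA8NvMAHh4eACIiIgAyNb0AKC37gB4kuIAVGzSADdGvgAjI6UAGQqHAGZ3eImZmZmZiId3d3d3d3d3d3d3d3d3d2Znd4iZmZmYiId3d3d3d3d3d3d3d3d3d1VmZ3iJmZmIiHd3d3d3d3d3d3d3d3d3d0VVVmeImIiIh3d3d3d3d3d3d3d3d3d3dzM0RFZniIiHd3d3d3d3d3d3d3d3d3d3diESIzRWZ3d3d3d3d3d3d3d3d3d3d3d3ZgAAARI0Vnd3d2ZmZnd3d3d3d3d3d3dmZgAAAAEjRWd3ZmZmZnd3d3d3d3d3d3ZmZQAAAAAjRWZ2ZmZmZnd3d3d3d3d3d2ZmVSEQAAEjRWZmZmZmZnd3d3d3d3d3dmZlVbl1MiIjRFZmZmZmZnd3d3d3d3d3ZmZVVf7JZDMzRFZmZmZmZ3d3d3d3d3d2ZmVVVf/adUMzNFVVVmZmZ3d3d3d3d3d2ZlVVVf7JZDMzNEVVVWZmZ3d3d3d3d3dmZVVVVal1MiIiM0RVVWZmd3d3d3d3d3ZmVVVVVSEAAAASI0RVVWZmd3d3d3d3d3ZmVVVVVgAAAAASI0RVVmZnd3d3d3d3d2ZlVVVVZwAAAAEiNEVVZmZnd3d3d3d3d2ZlVVVWdwAAARIzRFVWZmZ3d3d3d3d3d2ZlVVVmeCIiIjNEVVZmZnd3d3d3d3d3dmZlVVZniDMzRERVZmZmZ3d3d3d3eHd3dmZlVVZniFVVVVVmZmZnd3d3d3d3iHd3dmZlVWZ3iFVVZmZmZmd3d3d3d3d4h3d3dmZmZmZ3iGZmZmZmZ3d3d3d3d3eIh3d3ZmZmZmd3iGZmZmZ3d3d3d3d3d3iId3d3ZmZmZmd3iHd3d3d3d3d3d3d3d4iId3d3ZmZmZmd3iHd3d3d3d3d3d3d3eIiHd3d3dmZmZmd3d3d3d3d3d3d3d3d3iIiHd3d3dmZmZmd3d3d3d3d3d3d3d3d4iIiHd3d3d2ZmZmZ3d3d3d3d3d3d3d3d4iIh3d3d3d2ZmZmZnd3d3d3d3d3d3d3eIiIh3d3d3d3ZmZmZmZnd3d3d3d3d3d3eIiIh3d3d3d3d2ZmZmZnd3d3d3d3d3d3eIiId3d3d3d3d3ZmZmZnd3d3d3d3d3d3eIh3d3d3d3d3d3dmZmZnd3d3d3d3d3d3d3d3d3d3d3d3d3d2ZmZnd3d3d3d3d3d3d3d3d3d3d3d3d3d2ZmZnd3d3d3d3d3d3d3d3d3d3d3d3d3d3dmZnd3d3d3d3d3d3d3d3d3d3d3d3d3d3d2Znd3d3d3d3d3d3d3d3d3d3d3d3d3d3d3d3d3d3d3d3d3d3d3d3d3d3d3d3d3d3d3d3d3d3d3d3d3d3d3d3d3d3d3d3d3d3d3d3d3d3d3d3d3d3d3d3d3d3d3d3d3d3d3d3d3d3d3d3d3d3d3d3d3d3d3d3d3d3d3d3d3d3d3d3d3d3d3d3d3d3d3d3d3d3d3d3d3d3d3d3d3d3d3d3d3d3d3d3d3d3d3d3d3d3d3d3d3d3d3d3d3d3d3d3d3d3d3d3d3d3d3d3d3d3d3d3d3d3d3d3d3d3d3d3d3d3d3d3d3d3d3d3d3d3d3d3d3d3d3dw=="/>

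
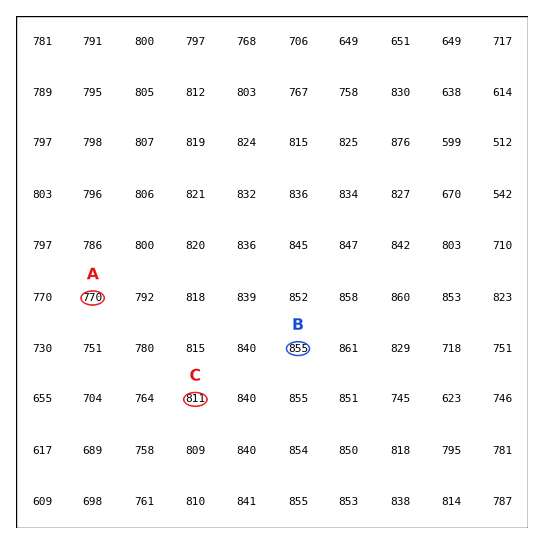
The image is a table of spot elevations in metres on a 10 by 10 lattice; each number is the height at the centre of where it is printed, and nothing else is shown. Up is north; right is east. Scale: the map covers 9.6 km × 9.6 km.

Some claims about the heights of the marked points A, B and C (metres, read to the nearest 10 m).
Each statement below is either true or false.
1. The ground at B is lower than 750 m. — false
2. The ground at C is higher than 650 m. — true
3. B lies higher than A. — true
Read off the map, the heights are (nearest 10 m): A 770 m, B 860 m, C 810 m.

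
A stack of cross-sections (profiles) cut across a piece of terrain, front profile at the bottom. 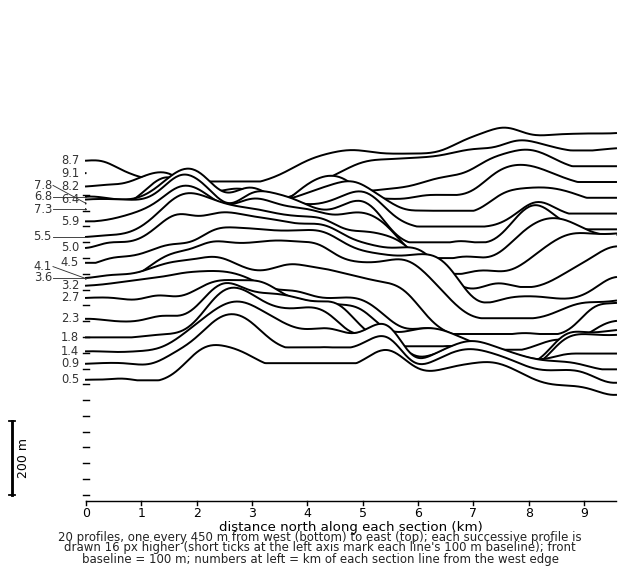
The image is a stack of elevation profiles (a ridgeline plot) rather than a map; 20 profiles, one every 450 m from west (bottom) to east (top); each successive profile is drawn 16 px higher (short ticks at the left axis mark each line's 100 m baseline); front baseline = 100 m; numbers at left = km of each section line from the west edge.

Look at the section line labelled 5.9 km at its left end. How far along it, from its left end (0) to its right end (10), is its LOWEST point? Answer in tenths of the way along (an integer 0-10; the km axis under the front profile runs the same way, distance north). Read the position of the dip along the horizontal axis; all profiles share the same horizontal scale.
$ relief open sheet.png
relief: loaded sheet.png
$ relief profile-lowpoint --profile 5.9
7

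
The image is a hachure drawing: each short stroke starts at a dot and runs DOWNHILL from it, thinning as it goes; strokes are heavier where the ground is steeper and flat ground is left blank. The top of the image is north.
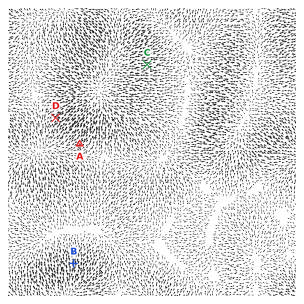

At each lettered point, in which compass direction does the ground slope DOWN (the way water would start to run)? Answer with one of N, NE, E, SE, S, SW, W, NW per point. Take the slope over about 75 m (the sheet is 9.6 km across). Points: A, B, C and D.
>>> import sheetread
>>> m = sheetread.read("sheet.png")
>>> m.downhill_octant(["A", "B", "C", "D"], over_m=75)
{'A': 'SW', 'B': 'S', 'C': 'E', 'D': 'SW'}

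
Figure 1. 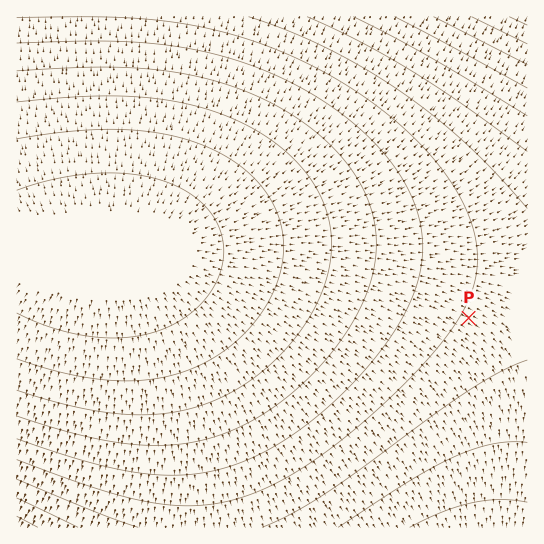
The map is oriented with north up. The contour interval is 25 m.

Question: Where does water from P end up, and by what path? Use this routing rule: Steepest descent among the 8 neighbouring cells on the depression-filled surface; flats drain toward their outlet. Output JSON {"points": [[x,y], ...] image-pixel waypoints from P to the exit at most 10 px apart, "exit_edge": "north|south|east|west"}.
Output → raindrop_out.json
{"points": [[469, 318], [479, 329], [490, 339], [501, 350], [511, 361], [515, 371], [515, 382], [515, 393], [515, 403], [515, 414], [515, 425], [515, 435], [515, 446], [515, 457], [515, 467], [515, 478], [515, 489], [515, 499], [515, 510], [515, 521], [515, 527]], "exit_edge": "south"}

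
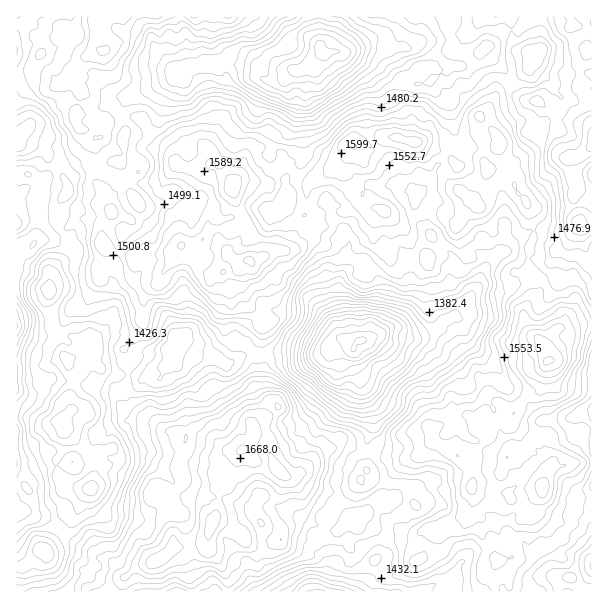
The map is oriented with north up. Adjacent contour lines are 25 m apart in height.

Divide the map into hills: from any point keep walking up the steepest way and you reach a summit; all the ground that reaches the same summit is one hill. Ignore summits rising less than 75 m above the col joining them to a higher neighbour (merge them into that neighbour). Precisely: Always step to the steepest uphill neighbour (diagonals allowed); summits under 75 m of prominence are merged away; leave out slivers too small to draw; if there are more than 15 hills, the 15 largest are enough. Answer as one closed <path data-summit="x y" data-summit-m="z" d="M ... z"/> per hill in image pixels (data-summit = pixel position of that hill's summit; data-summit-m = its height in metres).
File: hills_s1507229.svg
<path data-summit="548 360" data-summit-m="1706" d="M591 146l-9 8-12 4 2 4 4 15-2 24 6 17-11 12-35 0-12 5-18 17-9 1-7 7-7 15-1 9-6 6 0-14-9-8-12-3-2-10-19-19-4 2-19 22 3 34-10 24-9 8-25 14-8 0-6 7 1 22 5 8 13 40 0 11-6 13 3 8 0 9-3 13-5 6 46 9 4 5 3 13-8 10-9 2-10 6 0 11-6 10-2 11-6 6-4 16-11 16 233-1z"/><path data-summit="242 450" data-summit-m="1679" d="M344 338l-14 5-2 5-7 6-52-2-6 3-18 0-18 9-15-8-23 0-12-6-2 12-11 6-5 11-16 0-5 6-10 5-7-4-7-12-13-6-5 6 0 12-8 9-2 7-5 6-7 1-10 11 2 11 14 16 9 7 8 2 0 14-3 4-2 11-10 13-4 15-14 21-10 7-9 11-7 1-12 12-10 2 0 24 341 1 13-16 3-13 7-9 2-11 6-10 0-11 10-6 9-2 8-10-3-13-4-5-46-9 5-6 3-13 0-9-3-8 6-13 0-11-13-40-5-8-1-24z"/><path data-summit="249 261" data-summit-m="1655" d="M222 61l-16 0-21 7-9 7-6 9-6 12-4 18-7 7-6 1-9 8-14 4 0 22-4 6 16 9-6 11 0 9 9 15 1 12-3 10-13 3-8 18-1 15-9 9 6 8 0 37 17-5 15 0 20 6 5 4 11 16-4 11 13 6 15-1 12 3 12-15 11-6 7-10 21-19 12 4 27-2 12 3 18 16 6 9 5 2-1-13-8-24 0-19 11-18 0-9-3-5 3-10-5-9 4-9 0-11-7-7-12-2 2 12 5 8-25 0-8 4-7-5-9-11-6-2-5 0 10-16-2-14 12-7 8-14 0-25-3-23 6-25 0-17-11 1-14 9-15 1-5-3-2-6-3-4z"/><path data-summit="416 141" data-summit-m="1636" d="M342 52l-12 0-13 4-5 10-6 5 1 15-6 25 3 23 0 25-8 14-12 7 2 14-9 15 10 3 9 11 7 5 8-4 15 2 10-4-5-6-4-14 3 3 11 1 7 7 0 11-4 9 5 9-3 10 3 5 0 9-11 18 0 19 8 24 0 11 10 6 4-4 8 0 25-14 9-8 7-13 3-11-3-34 9-12 14-12-12-12-5-9 0-12 5-12 13-17 3-7 16-6-2-20 4-13-4-27-13-9-8-10-19 3-11-1-24-18-24-12z"/><path data-summit="104 51" data-summit-m="1556" d="M318 16l-301 0-1 125 22 5 4 4 21 28 1-4 8-8 12-6 12 4 11 0 4-2 8 1 5-7-2-18 4-12-4-9 0-10 7-11 38-14 18-14 21-7 16 0 20 5 10 0 5 1 3 4 2 6 5 3 15-1 13-8-9-8-3-6 0-12 7-7 18 0 12 6z"/><path data-summit="17 326" data-summit-m="1554" d="M18 142l-2 1 0 55 3 3 0 6-3 5 0 354 7 0 15-13 7-1 9-11 10-7 12-18-8 1-4-4 0-6 10-11 14-7-20-3-8-9-4-9 0-9 8-13 0-26 8-9-4-7 4-29-8-19 0-11 3-6-4-1-11-11-3-43 1-9 5-8 19-15 0-4-16-23 2-22 8-14-7-16-19-23-4-4z"/>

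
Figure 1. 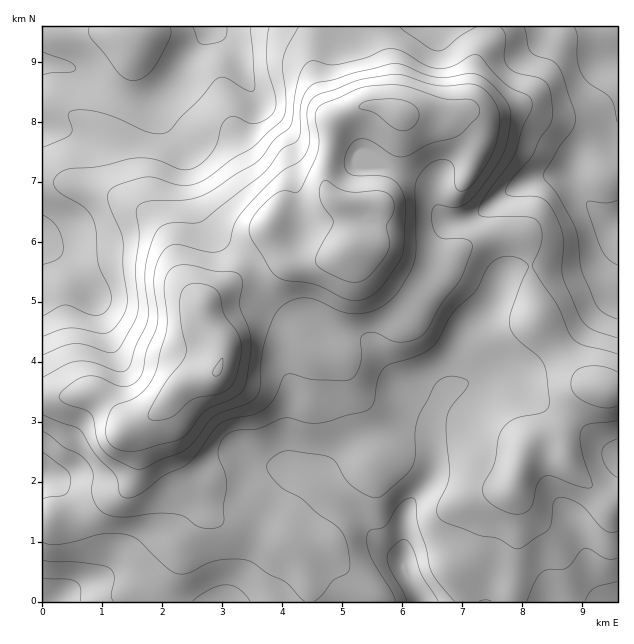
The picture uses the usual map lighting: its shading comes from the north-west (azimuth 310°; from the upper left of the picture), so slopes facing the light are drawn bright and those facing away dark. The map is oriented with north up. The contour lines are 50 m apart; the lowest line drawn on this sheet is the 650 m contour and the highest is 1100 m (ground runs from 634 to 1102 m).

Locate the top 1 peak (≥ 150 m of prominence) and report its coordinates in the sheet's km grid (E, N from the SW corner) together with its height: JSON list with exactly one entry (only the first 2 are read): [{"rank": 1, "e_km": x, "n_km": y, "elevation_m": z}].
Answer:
[{"rank": 1, "e_km": 2.94, "n_km": 3.86, "elevation_m": 1102}]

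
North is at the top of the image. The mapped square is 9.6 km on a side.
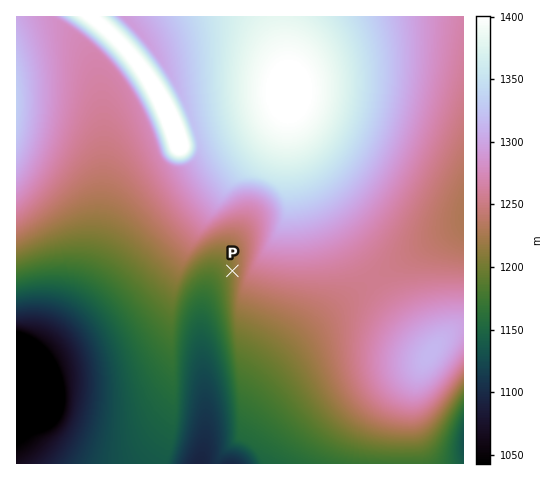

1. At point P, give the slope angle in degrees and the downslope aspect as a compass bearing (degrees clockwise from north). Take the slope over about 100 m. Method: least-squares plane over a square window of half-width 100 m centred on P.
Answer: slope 5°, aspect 263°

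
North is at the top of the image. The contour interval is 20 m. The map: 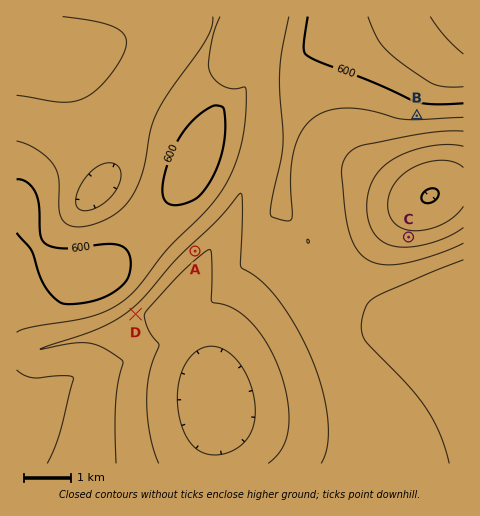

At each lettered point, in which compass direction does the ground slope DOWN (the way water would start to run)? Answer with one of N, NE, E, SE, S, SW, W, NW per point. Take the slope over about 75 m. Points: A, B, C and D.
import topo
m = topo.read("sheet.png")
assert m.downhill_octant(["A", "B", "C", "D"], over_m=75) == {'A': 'SE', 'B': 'S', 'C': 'N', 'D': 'SE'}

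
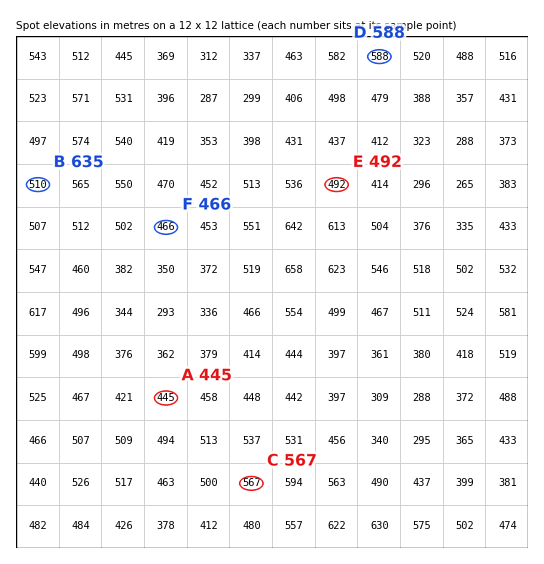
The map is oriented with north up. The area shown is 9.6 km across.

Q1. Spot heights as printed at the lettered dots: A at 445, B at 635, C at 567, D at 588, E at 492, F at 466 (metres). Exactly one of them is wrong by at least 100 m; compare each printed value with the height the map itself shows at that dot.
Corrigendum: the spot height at B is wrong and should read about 510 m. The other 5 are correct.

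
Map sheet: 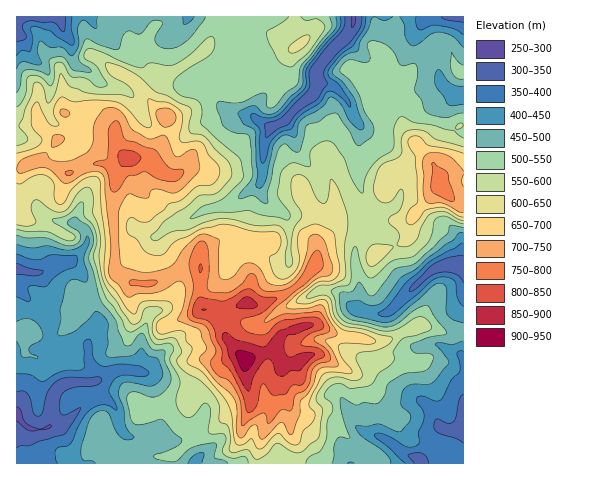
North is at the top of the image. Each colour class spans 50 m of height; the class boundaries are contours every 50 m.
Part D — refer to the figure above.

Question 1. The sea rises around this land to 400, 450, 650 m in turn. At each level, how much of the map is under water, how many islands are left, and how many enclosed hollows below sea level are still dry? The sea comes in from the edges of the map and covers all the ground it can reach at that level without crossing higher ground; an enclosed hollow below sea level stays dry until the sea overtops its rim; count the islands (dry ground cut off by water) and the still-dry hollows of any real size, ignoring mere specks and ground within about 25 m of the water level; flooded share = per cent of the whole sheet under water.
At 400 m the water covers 10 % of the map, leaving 0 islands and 0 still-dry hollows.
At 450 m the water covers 20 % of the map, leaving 0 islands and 0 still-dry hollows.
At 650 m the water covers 74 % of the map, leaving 0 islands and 0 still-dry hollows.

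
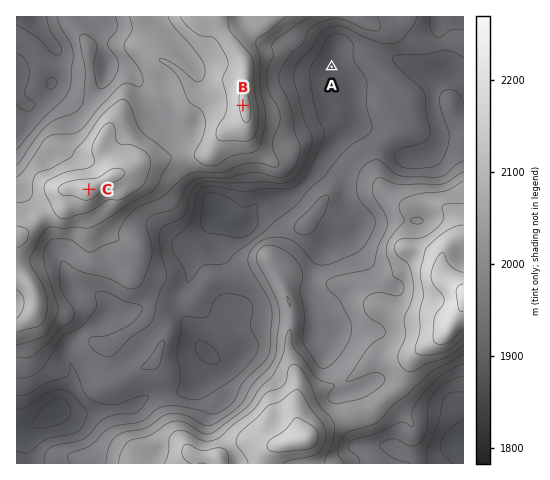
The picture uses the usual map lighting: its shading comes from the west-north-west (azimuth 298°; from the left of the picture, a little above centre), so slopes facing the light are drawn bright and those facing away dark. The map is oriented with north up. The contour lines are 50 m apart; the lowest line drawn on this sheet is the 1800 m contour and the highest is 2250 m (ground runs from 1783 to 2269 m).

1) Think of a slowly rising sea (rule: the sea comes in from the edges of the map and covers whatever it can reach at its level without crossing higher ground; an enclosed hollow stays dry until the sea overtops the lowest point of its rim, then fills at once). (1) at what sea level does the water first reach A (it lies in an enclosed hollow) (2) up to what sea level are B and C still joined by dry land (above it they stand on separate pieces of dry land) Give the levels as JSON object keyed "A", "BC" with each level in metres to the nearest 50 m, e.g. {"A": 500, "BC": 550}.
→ {"A": 1900, "BC": 2100}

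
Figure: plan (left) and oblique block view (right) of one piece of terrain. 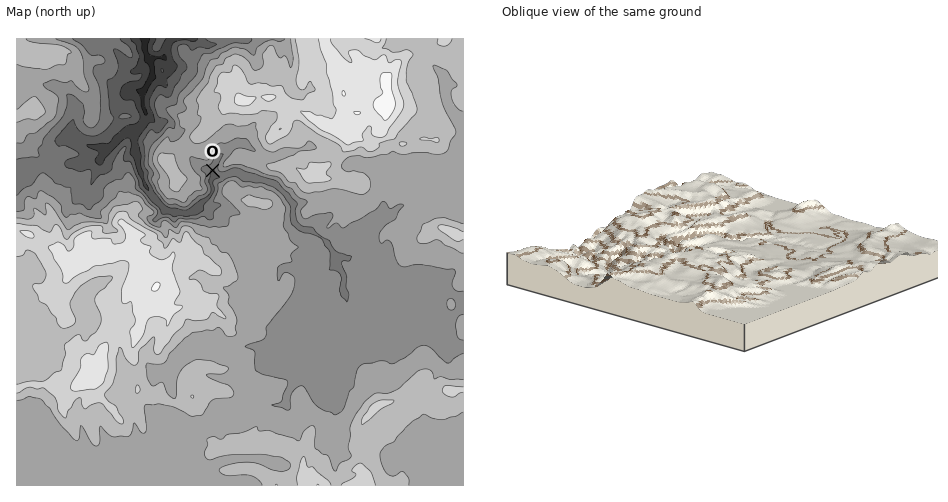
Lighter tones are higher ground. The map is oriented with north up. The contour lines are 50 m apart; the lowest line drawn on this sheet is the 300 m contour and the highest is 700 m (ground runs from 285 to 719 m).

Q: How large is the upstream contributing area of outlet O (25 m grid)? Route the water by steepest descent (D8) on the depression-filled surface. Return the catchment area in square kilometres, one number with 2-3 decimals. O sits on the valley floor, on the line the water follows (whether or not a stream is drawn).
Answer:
3.461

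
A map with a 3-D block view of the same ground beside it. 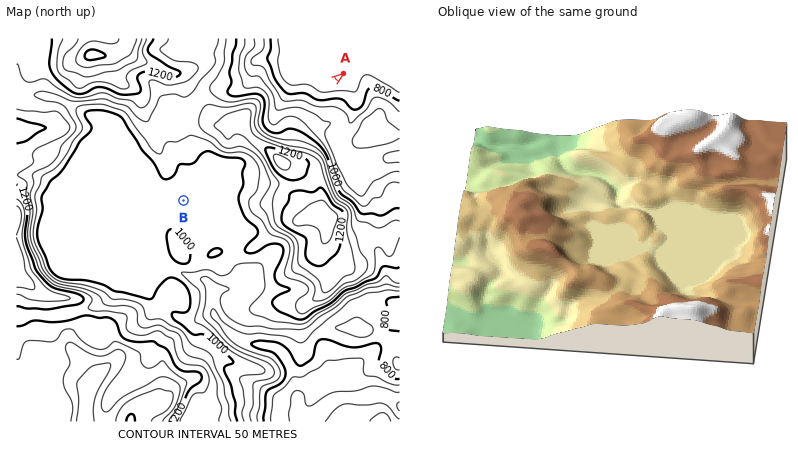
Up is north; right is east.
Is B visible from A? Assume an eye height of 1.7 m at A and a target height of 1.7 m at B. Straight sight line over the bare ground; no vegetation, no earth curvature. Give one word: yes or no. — no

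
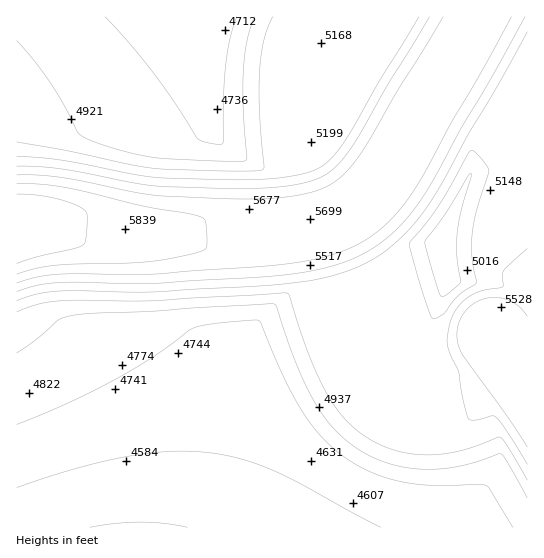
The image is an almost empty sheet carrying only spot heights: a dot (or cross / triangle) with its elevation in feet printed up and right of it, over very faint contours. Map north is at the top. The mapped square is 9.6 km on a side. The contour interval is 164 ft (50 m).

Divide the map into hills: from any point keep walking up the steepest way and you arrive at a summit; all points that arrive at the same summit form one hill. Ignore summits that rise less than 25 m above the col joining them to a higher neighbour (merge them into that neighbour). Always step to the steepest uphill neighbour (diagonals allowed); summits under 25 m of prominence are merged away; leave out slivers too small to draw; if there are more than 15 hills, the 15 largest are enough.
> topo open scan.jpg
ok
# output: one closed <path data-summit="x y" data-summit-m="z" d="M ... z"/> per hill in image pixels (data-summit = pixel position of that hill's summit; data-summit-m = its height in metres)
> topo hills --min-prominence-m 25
<path data-summit="17 217" data-summit-m="1845" d="M527 16l-511 1 1 511 200 0 2-2 18-53 14-54 5-44-4-36 3-12 11-7 52-16 15-19 21-8 33-18 54-16 12-32 18-36 1-26 3-11 53-88z"/><path data-summit="510 325" data-summit-m="1694" d="M527 51l-52 87-3 11-1 26-18 36-12 32-54 16-33 18-21 8-15 19-52 16-11 7-3 12 4 36-5 44-14 54-19 55 310-1z"/>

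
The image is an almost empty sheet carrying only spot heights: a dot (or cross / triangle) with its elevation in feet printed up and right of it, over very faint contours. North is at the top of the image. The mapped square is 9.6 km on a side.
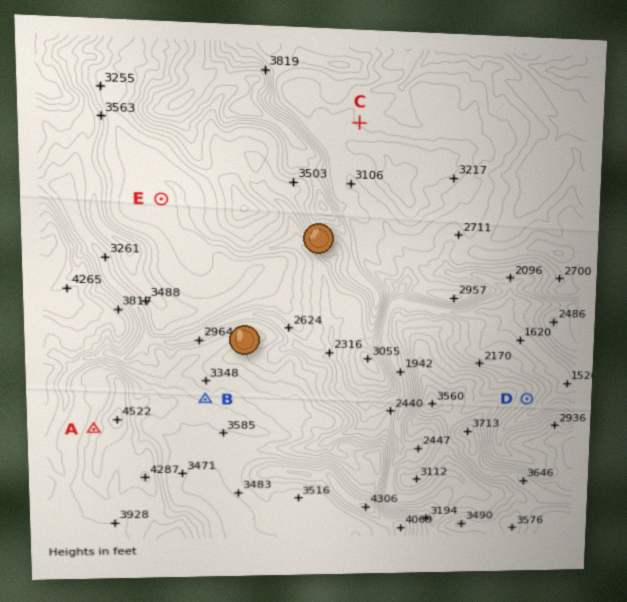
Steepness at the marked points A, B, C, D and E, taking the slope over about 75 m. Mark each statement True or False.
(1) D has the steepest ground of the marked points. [True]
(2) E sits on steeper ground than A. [False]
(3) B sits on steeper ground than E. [True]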